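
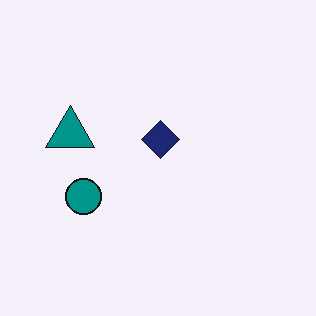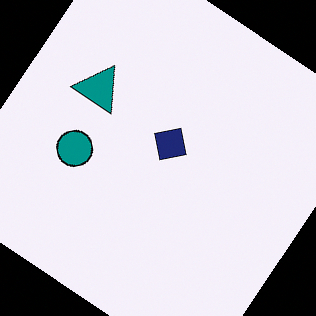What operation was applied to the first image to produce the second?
It was rotated clockwise by a large amount — several tens of degrees.

Every shape is tilted by the same angle and the image corners show triangular fill wedges — a whole-image rotation by a non-right angle.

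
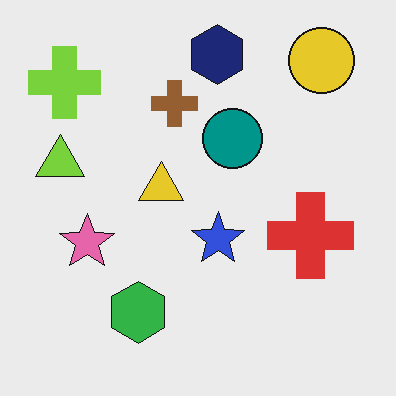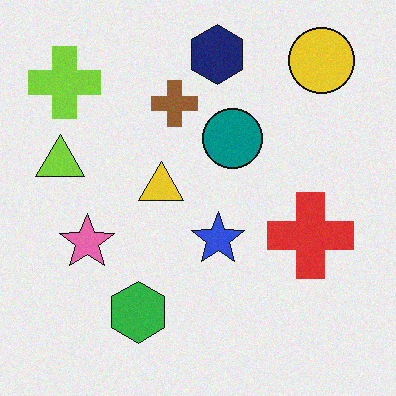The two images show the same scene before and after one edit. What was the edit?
This is the original image degraded with subtle gaussian noise.

Random speckle covers the whole image, including the flat background.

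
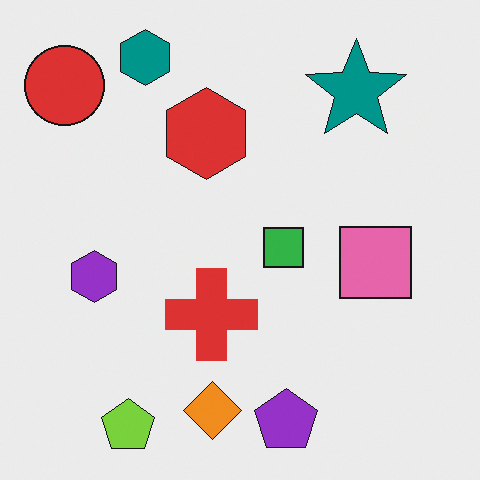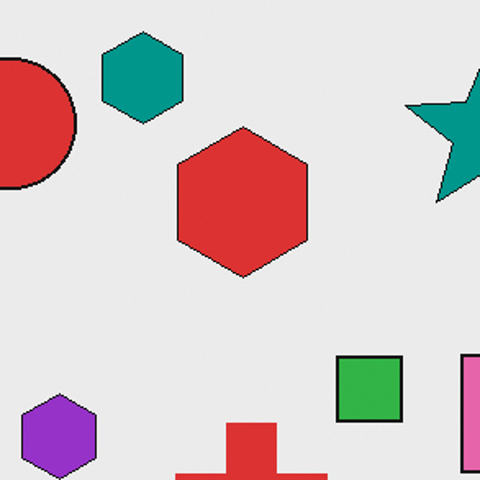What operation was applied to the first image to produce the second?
The second image is the first cropped to a noticeably smaller region and rescaled.

The visible shapes are larger and the field of view is narrower; shapes near the original edges may be partly or wholly outside the frame — a crop-and-rescale.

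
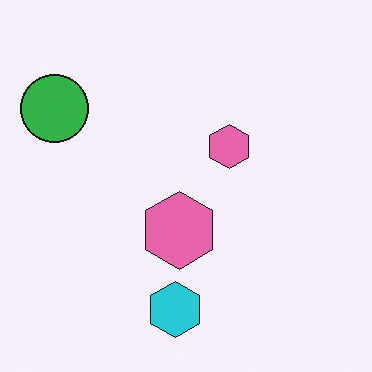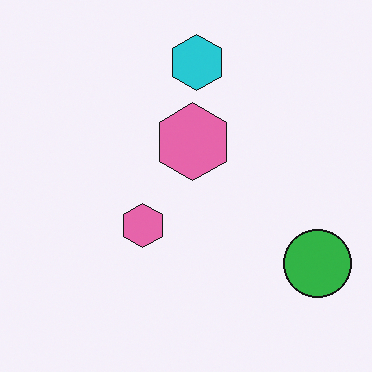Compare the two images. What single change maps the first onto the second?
The image was rotated 180°.

The green circle sits in the top-left of the first image and the bottom-right of the second — consistent with a whole-image 180° rotation.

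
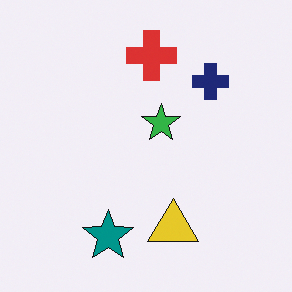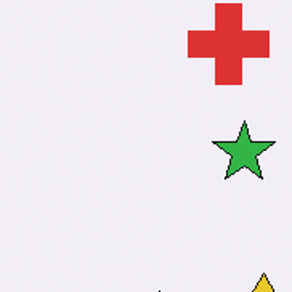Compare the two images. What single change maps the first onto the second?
Cropped to a modestly smaller region and rescaled.

The visible shapes are larger and the field of view is narrower; shapes near the original edges may be partly or wholly outside the frame — a crop-and-rescale.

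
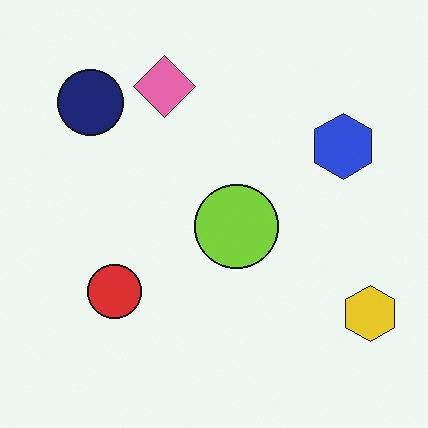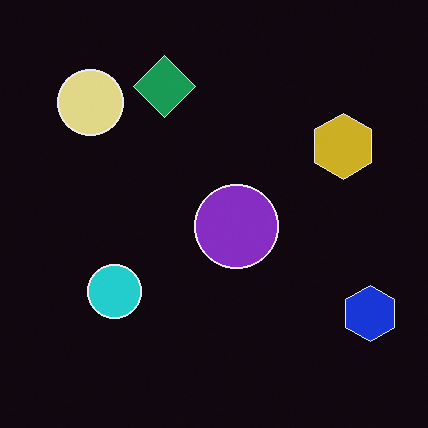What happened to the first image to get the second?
The image was color-inverted (negative).

The light background has become dark and every shape's color is its complement — a photographic negative.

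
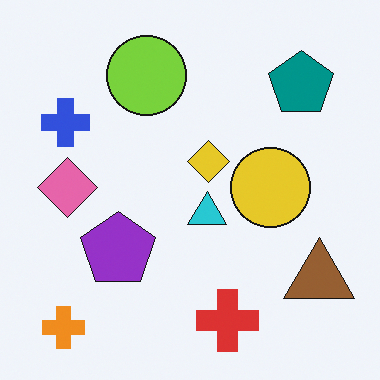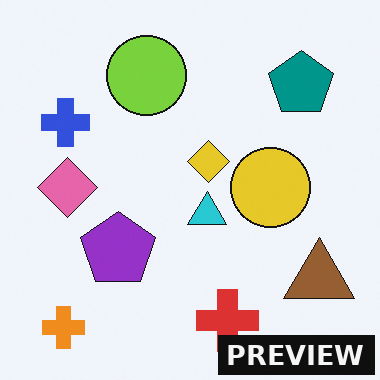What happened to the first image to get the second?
This is the original image watermarked with the text "PREVIEW" in the lower-right corner.

A dark label reading "PREVIEW" appears in the lower-right corner.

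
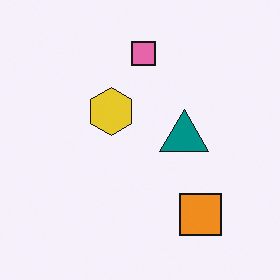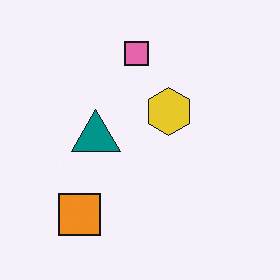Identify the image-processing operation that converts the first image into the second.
The second image is the first flipped horizontally (left ↔ right).

The orange square is in the bottom-right of the first image and the bottom-left of the second — shapes on opposite sides of the vertical midline have swapped in a mirror flip.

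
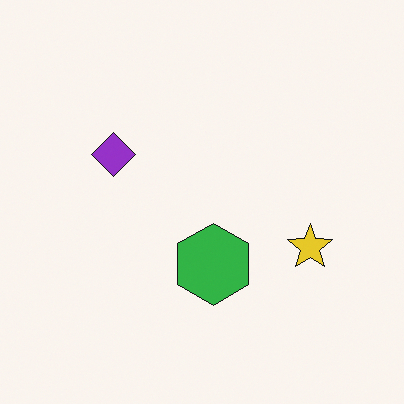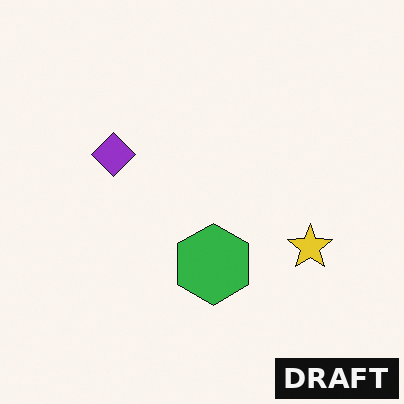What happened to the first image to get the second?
This is the original image watermarked with the text "DRAFT" in the lower-right corner.

A dark label reading "DRAFT" appears in the lower-right corner.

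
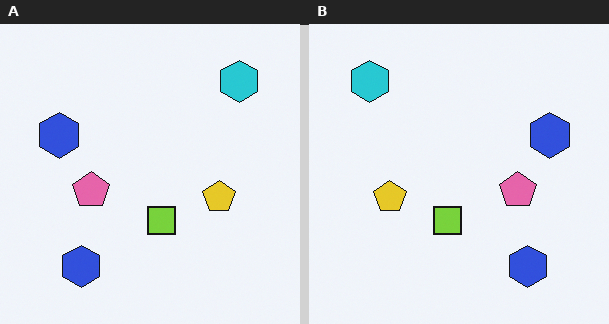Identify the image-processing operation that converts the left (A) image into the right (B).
Flipped horizontally (left ↔ right).

The cyan hexagon is in the top-right of the left (A) image and the top-left of the right (B) — shapes on opposite sides of the vertical midline have swapped in a mirror flip.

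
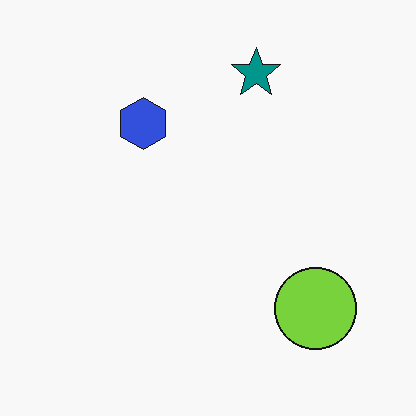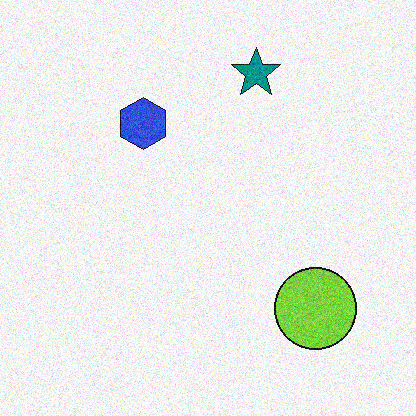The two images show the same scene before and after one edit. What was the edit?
This is the original image degraded with moderate additive noise.

Random speckle covers the whole image, including the flat background.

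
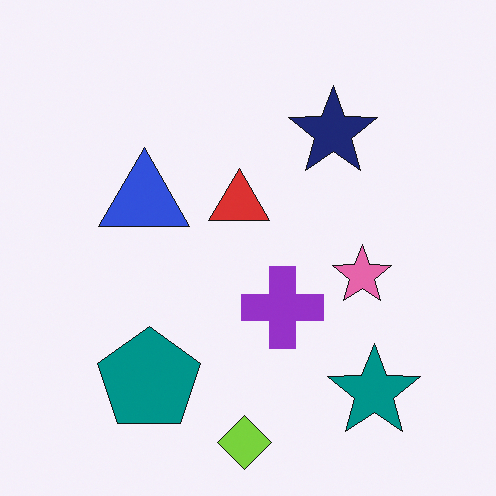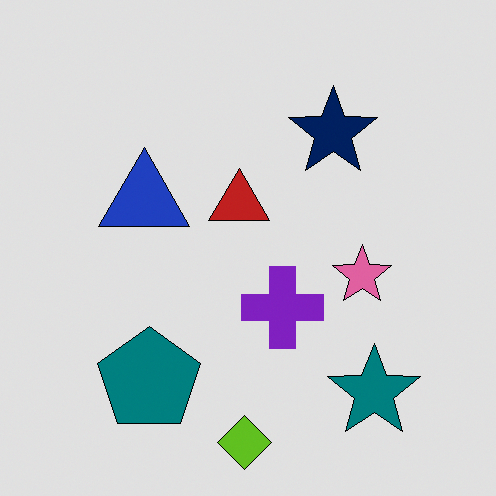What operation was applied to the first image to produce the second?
The second image is the first posterized to a reduced palette.

Each flat color has snapped to a coarser quantized level — most visibly, the near-white background has dropped to a flat grey.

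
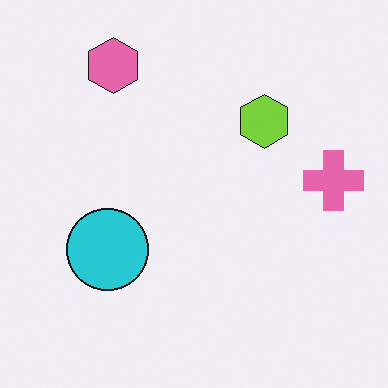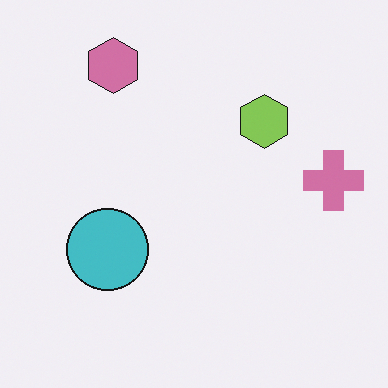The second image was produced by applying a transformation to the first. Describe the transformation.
This is the original image slightly desaturated.

All colors are more muted and greyish — a global saturation change.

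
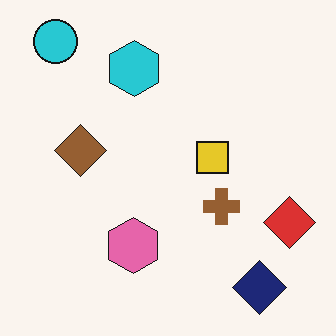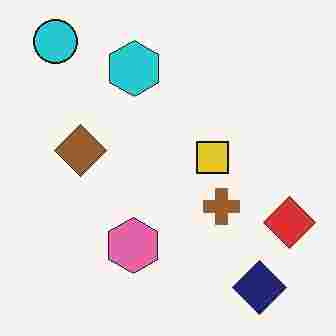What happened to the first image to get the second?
Heavily JPEG-compressed with obvious blocking artifacts.

Blocky 8×8 compression artifacts appear around shape edges and the flat background shows ringing — characteristic JPEG degradation.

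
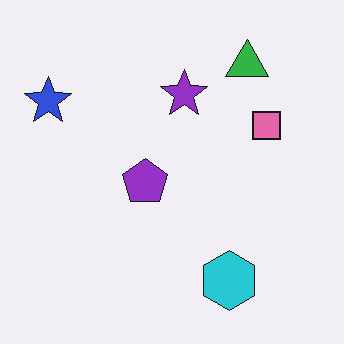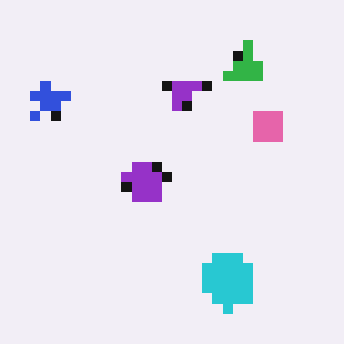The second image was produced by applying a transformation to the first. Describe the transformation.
The transformation is: heavily pixelated into large blocks.

Shapes are reduced to large square blocks; fine edges and outlines are lost — a downscale-then-upscale (mosaic) effect.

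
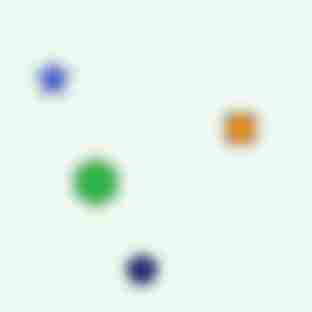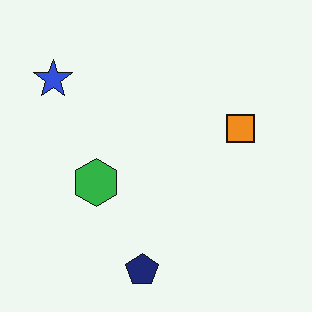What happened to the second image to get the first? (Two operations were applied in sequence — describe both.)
It was heavily blurred, then heavily JPEG-compressed with obvious blocking artifacts.

Shape edges and outlines are uniformly softened across the whole image. Blocky 8×8 compression artifacts appear around shape edges and the flat background shows ringing — characteristic JPEG degradation.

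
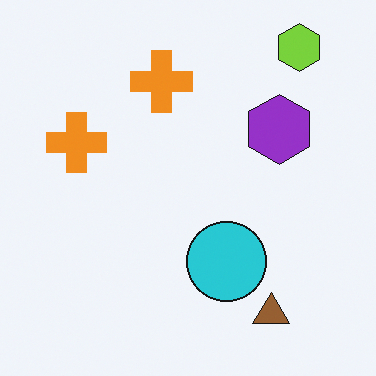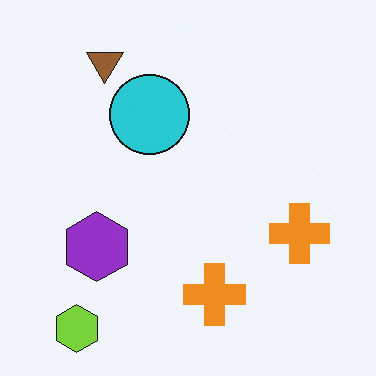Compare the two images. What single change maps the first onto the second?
This is the original image rotated 180°.

The lime hexagon sits in the top-right of the first image and the bottom-left of the second — consistent with a whole-image 180° rotation.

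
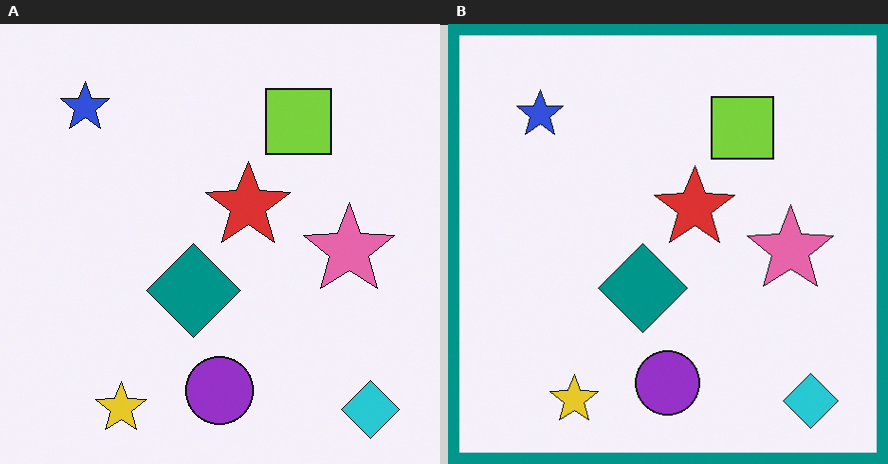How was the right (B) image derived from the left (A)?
The image was framed with a teal border.

A solid teal frame runs around the edge of the right (B) image, with the content slightly shrunk inside it.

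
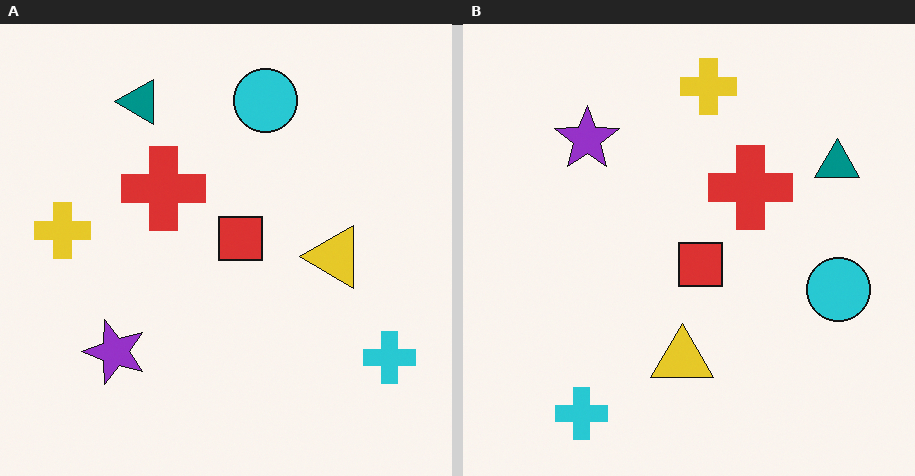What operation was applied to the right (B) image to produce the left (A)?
The transformation is: rotated 90° counter-clockwise.

The cyan cross sits in the bottom-left of the right (B) image and the bottom-right of the left (A) — consistent with a whole-image 90° counter-clockwise rotation.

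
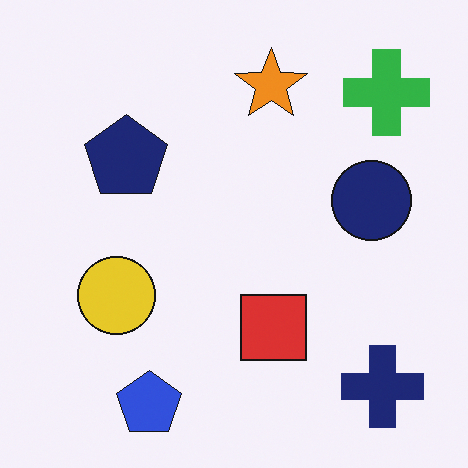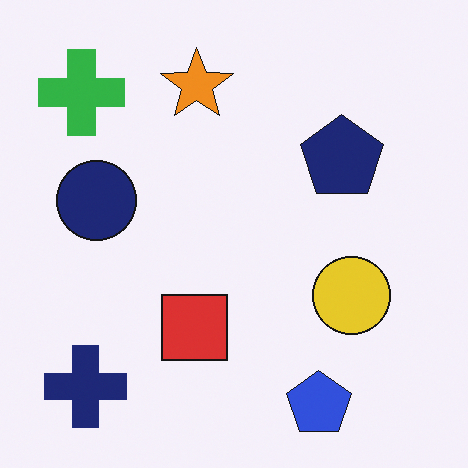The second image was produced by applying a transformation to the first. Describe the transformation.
It was flipped horizontally (left ↔ right).

The green cross is in the top-right of the first image and the top-left of the second — shapes on opposite sides of the vertical midline have swapped in a mirror flip.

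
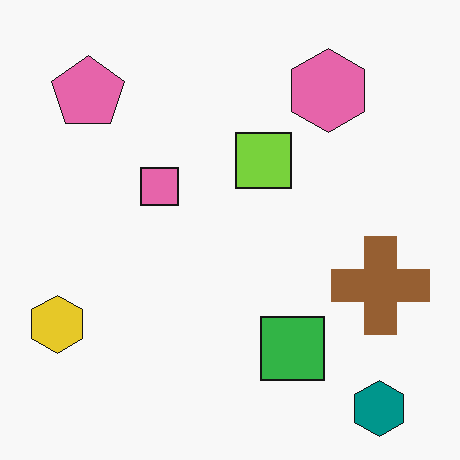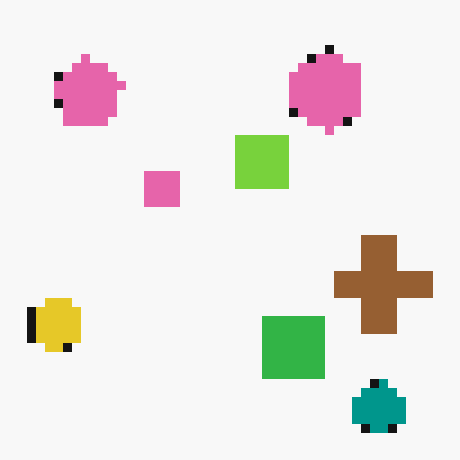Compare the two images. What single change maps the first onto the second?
It was coarsely pixelated.

Shapes are reduced to large square blocks; fine edges and outlines are lost — a downscale-then-upscale (mosaic) effect.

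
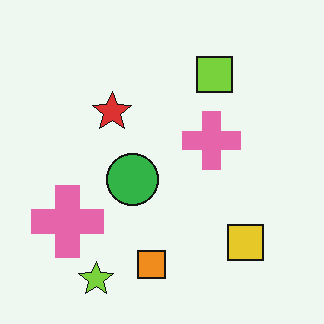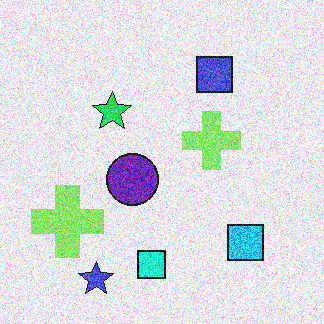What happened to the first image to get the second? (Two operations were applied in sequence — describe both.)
The image was degraded with strong gaussian noise, then hue-shifted by a moderate amount.

Random speckle covers the whole image, including the flat background. Every shape's color has rotated by the same amount around the hue wheel — a uniform hue shift.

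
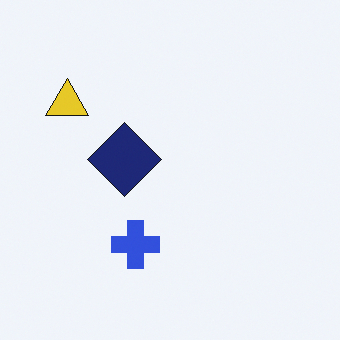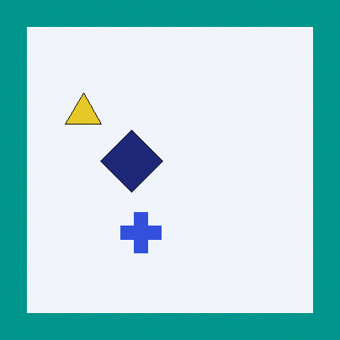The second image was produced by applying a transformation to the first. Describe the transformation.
The transformation is: framed with a teal border.

A solid teal frame runs around the edge of the second image, with the content slightly shrunk inside it.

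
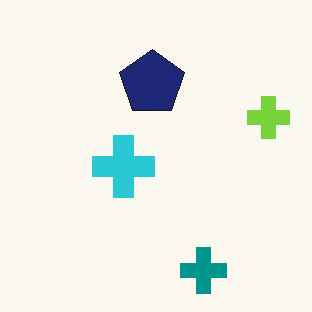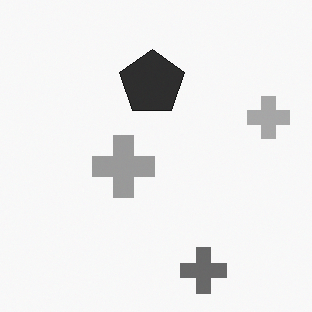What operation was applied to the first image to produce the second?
The transformation is: converted to grayscale.

All color is removed — every shape is now a shade of grey.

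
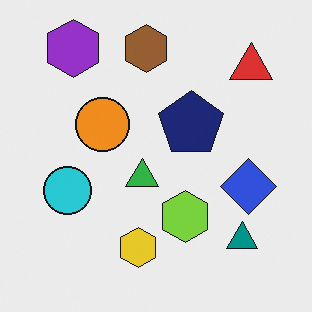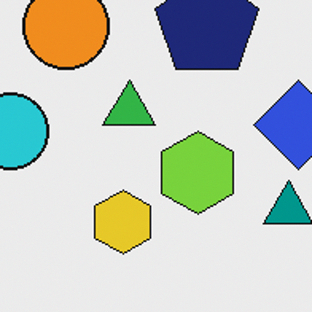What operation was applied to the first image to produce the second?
This is the original image cropped to a modestly smaller region and rescaled.

The visible shapes are larger and the field of view is narrower; shapes near the original edges may be partly or wholly outside the frame — a crop-and-rescale.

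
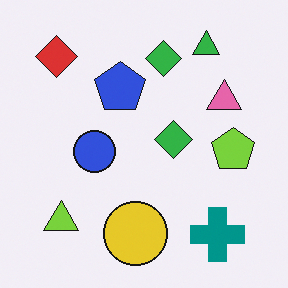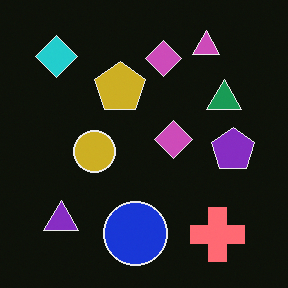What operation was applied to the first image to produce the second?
The transformation is: color-inverted (negative).

The light background has become dark and every shape's color is its complement — a photographic negative.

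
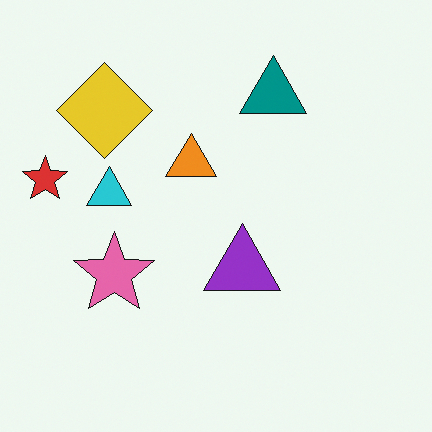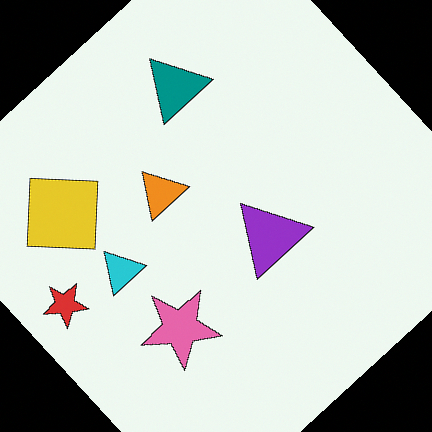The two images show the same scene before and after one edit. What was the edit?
Rotated counter-clockwise by a large amount — several tens of degrees.

Every shape is tilted by the same angle and the image corners show triangular fill wedges — a whole-image rotation by a non-right angle.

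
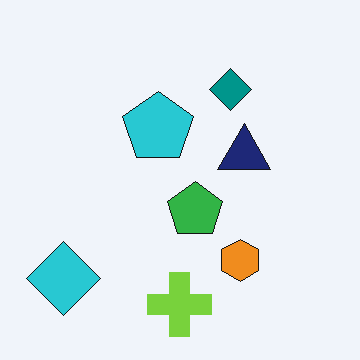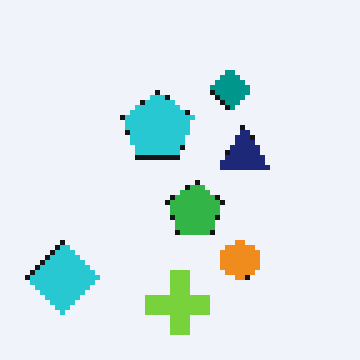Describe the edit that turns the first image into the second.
The image was mildly pixelated.

Shapes are reduced to large square blocks; fine edges and outlines are lost — a downscale-then-upscale (mosaic) effect.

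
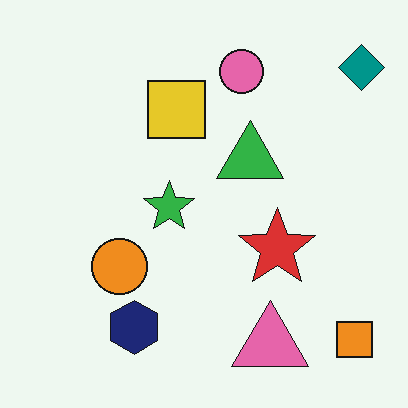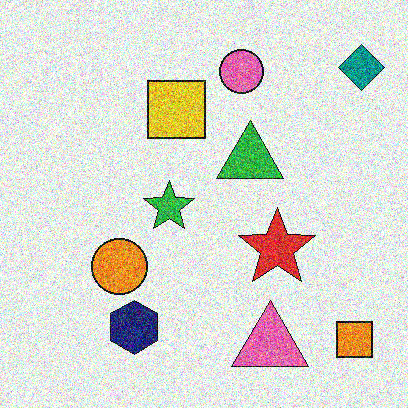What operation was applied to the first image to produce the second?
Degraded with strong gaussian noise.

Random speckle covers the whole image, including the flat background.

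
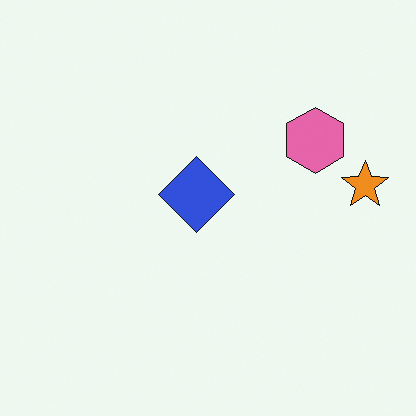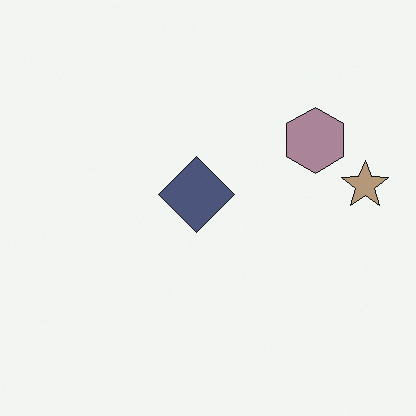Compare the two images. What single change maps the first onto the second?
The image was made much more muted (saturation change).

All colors are more muted and greyish — a global saturation change.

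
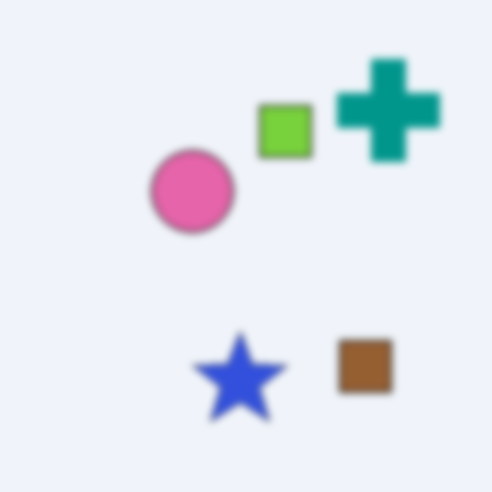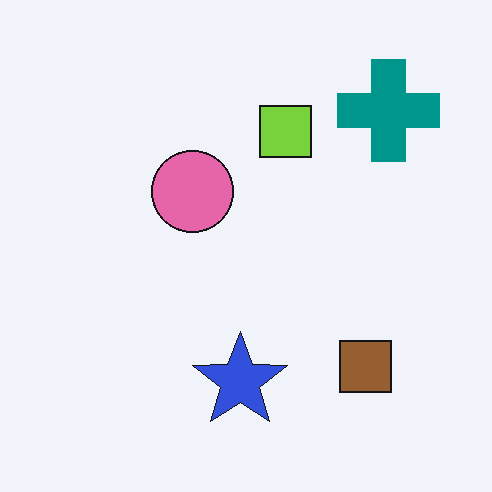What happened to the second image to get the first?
The image was moderately blurred.

Shape edges and outlines are uniformly softened across the whole image.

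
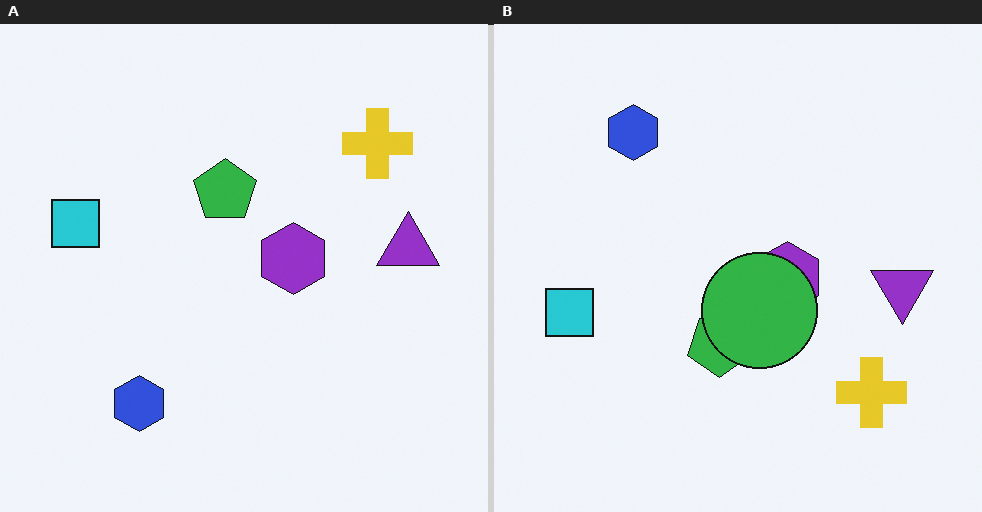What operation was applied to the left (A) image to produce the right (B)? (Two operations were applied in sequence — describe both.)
This is the original image flipped vertically (top ↔ bottom), then overlaid with an additional green circle.

The blue hexagon is in the bottom-left of the left (A) image and the top-left of the right (B) — shapes on opposite sides of the horizontal midline have swapped in a mirror flip. A green circle appears in the right (B) image that is absent from the left (A).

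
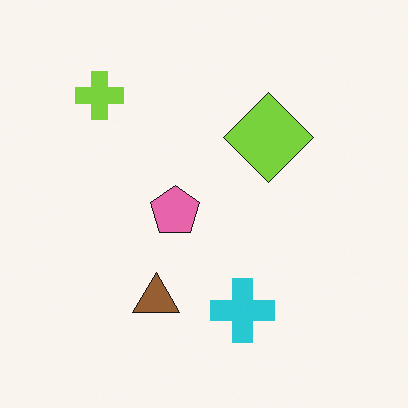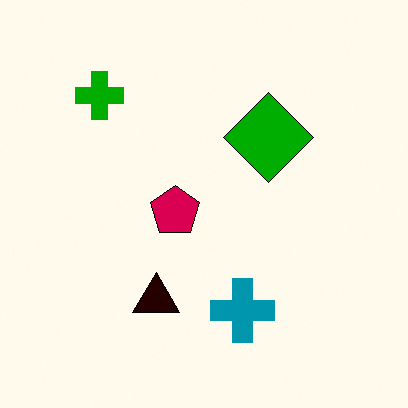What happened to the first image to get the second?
The image was boosted in contrast.

Tones are pushed away from mid-grey across the whole image — a global contrast change.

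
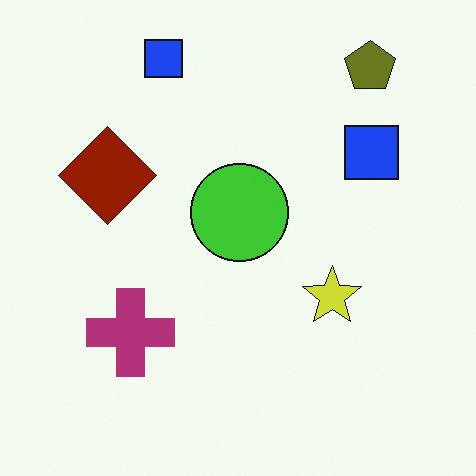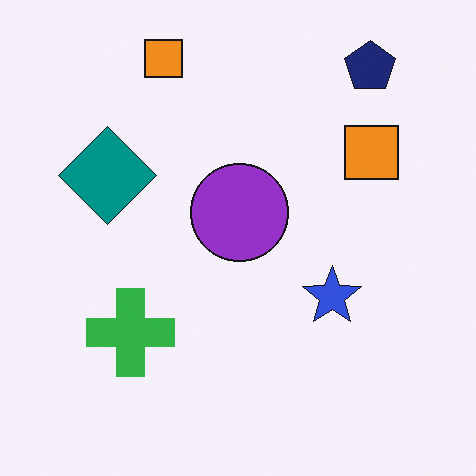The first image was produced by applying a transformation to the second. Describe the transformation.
The image was hue-shifted through roughly half the color wheel.

Every shape's color has rotated by the same amount around the hue wheel — a uniform hue shift.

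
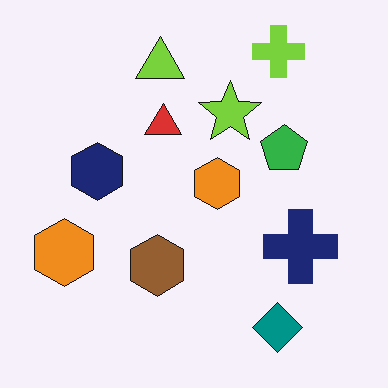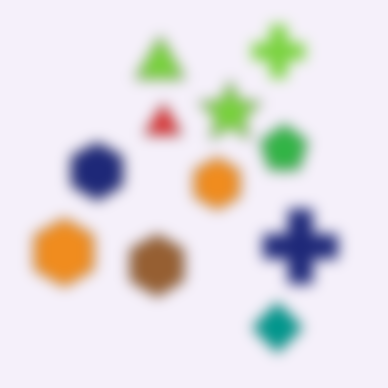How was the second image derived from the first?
It was strongly gaussian-blurred.

Shape edges and outlines are uniformly softened across the whole image.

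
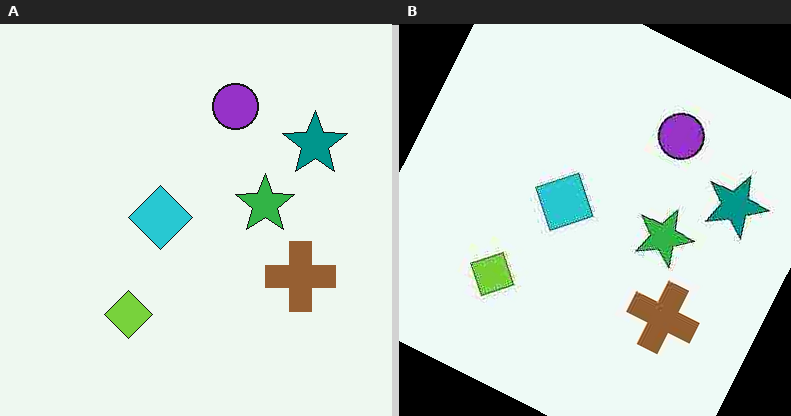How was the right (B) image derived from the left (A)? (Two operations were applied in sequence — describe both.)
It was heavily JPEG-compressed with obvious blocking artifacts, then rotated clockwise by a clearly visible amount.

Blocky 8×8 compression artifacts appear around shape edges and the flat background shows ringing — characteristic JPEG degradation. Every shape is tilted by the same angle and the image corners show triangular fill wedges — a whole-image rotation by a non-right angle.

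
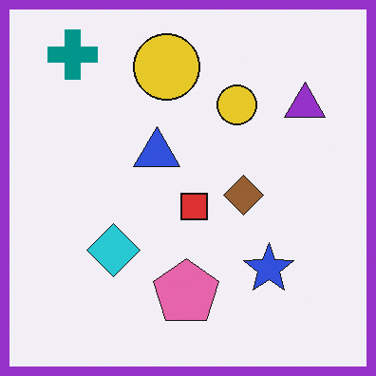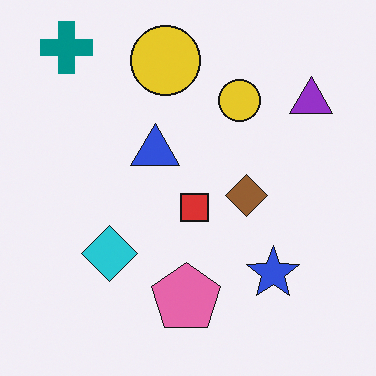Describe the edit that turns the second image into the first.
The transformation is: framed with a purple border.

A solid purple frame runs around the edge of the first image, with the content slightly shrunk inside it.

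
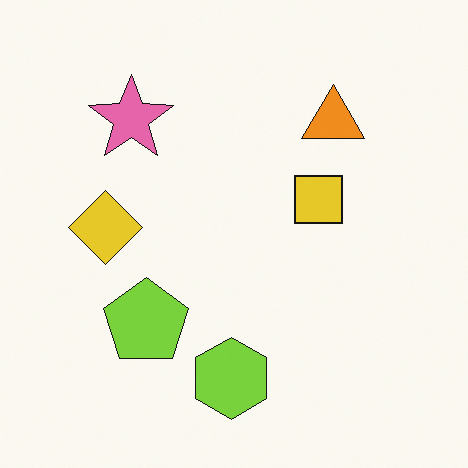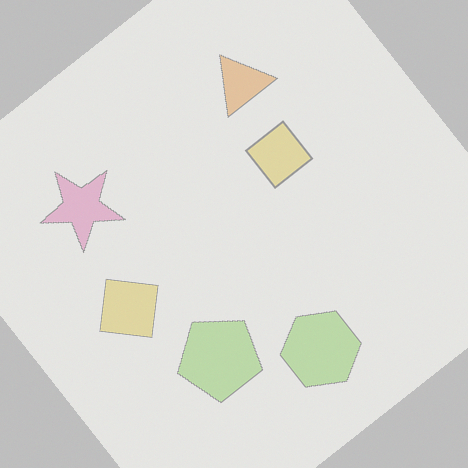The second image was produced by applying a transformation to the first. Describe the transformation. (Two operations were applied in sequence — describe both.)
This is the original image rotated counter-clockwise by a large amount — several tens of degrees, then given much lower contrast.

Every shape is tilted by the same angle and the image corners show triangular fill wedges — a whole-image rotation by a non-right angle. Tones are pushed toward mid-grey across the whole image — a global contrast change.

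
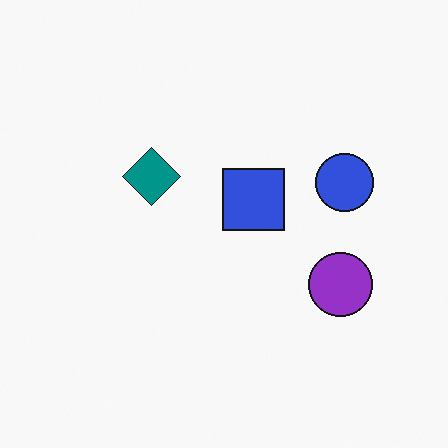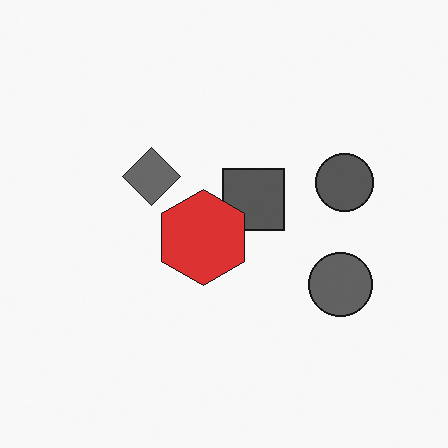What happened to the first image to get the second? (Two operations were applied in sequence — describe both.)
It was converted to grayscale, then overlaid with an additional red hexagon.

All color is removed — every shape is now a shade of grey. A red hexagon appears in the second image that is absent from the first.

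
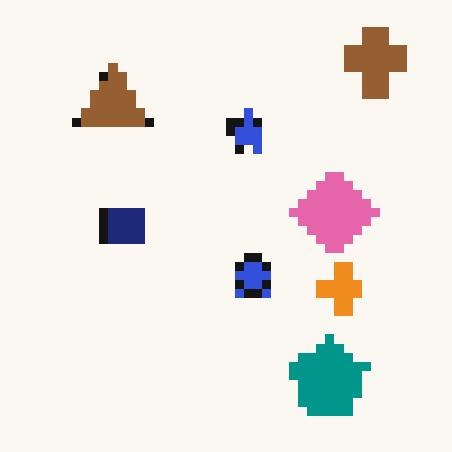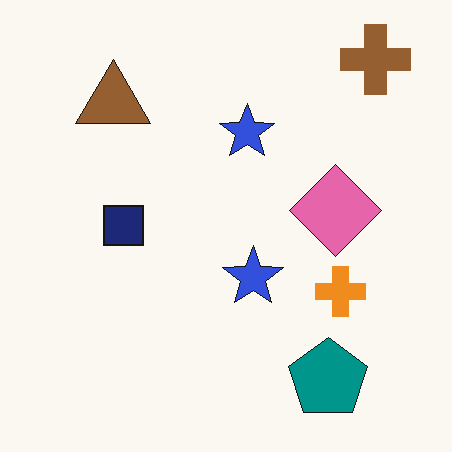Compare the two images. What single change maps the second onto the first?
It was heavily pixelated into large blocks.

Shapes are reduced to large square blocks; fine edges and outlines are lost — a downscale-then-upscale (mosaic) effect.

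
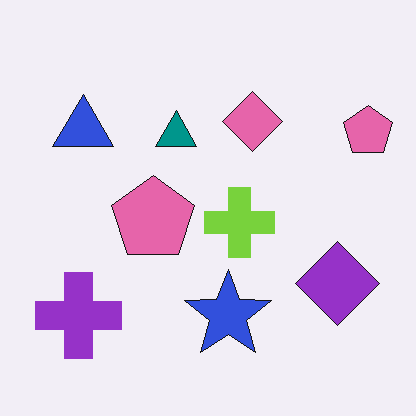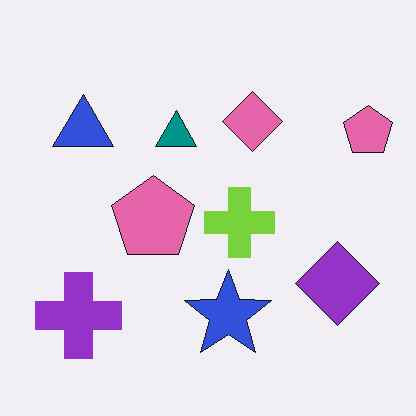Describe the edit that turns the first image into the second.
This is the original image JPEG-compressed with visible artifacts.

Blocky 8×8 compression artifacts appear around shape edges and the flat background shows ringing — characteristic JPEG degradation.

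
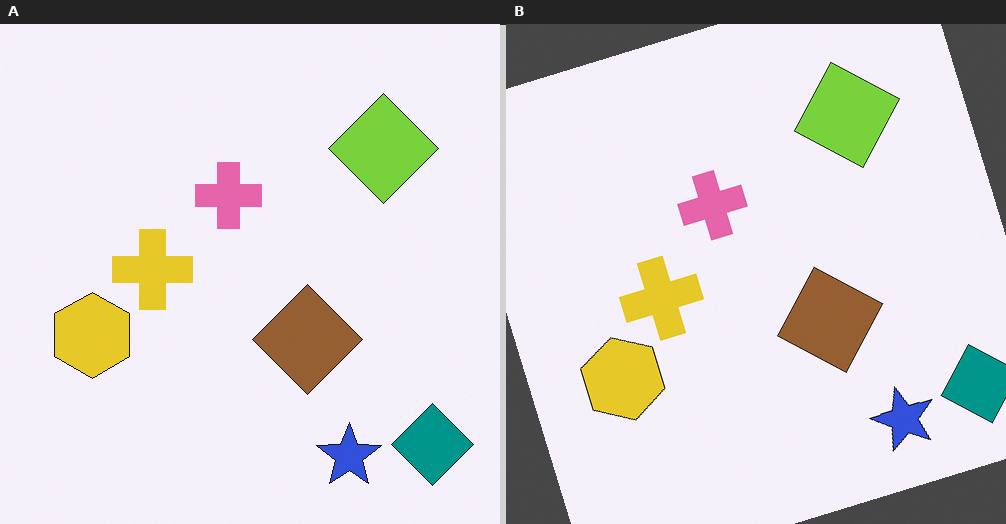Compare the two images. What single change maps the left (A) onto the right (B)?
The right (B) image is the left (A) rotated counter-clockwise by a moderate amount.

Every shape is tilted by the same angle and the image corners show triangular fill wedges — a whole-image rotation by a non-right angle.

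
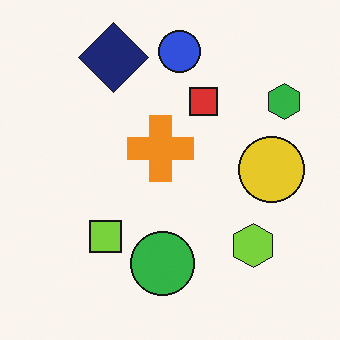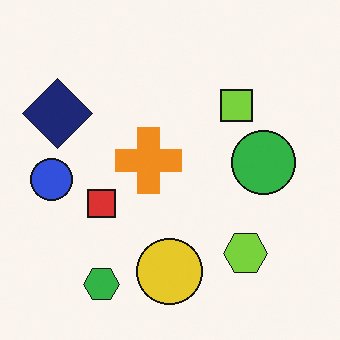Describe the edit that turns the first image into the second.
The transformation is: transposed (reflected across the top-left ↔ bottom-right diagonal).

Shapes have swapped their row and column positions — what was in the top-right is now in the bottom-left — a diagonal reflection.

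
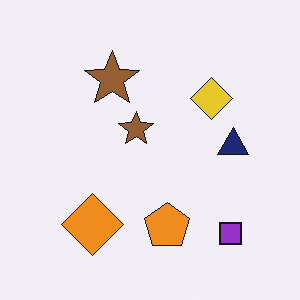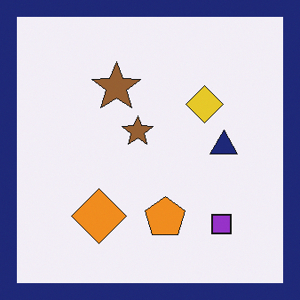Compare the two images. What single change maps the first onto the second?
Framed with a navy border.

A solid navy frame runs around the edge of the second image, with the content slightly shrunk inside it.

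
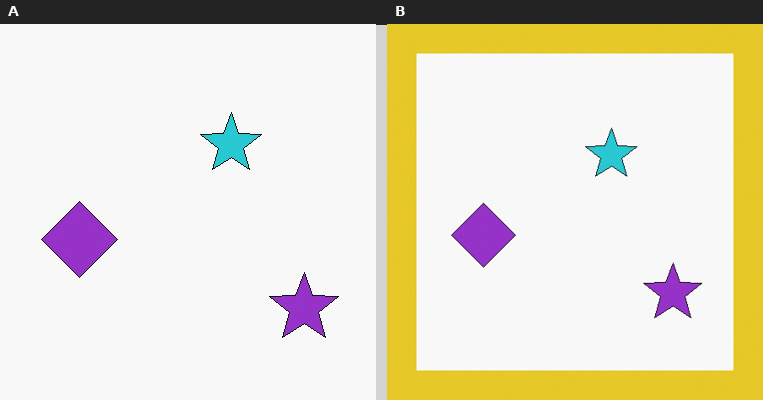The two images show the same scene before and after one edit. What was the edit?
The image was framed with a yellow border.

A solid yellow frame runs around the edge of the right (B) image, with the content slightly shrunk inside it.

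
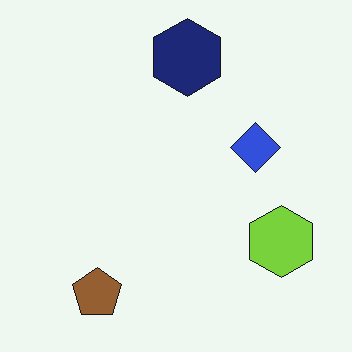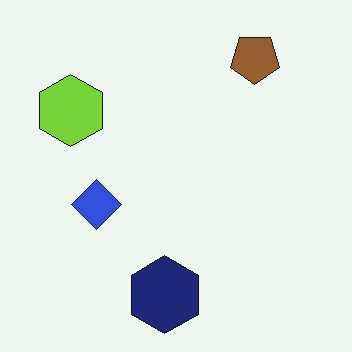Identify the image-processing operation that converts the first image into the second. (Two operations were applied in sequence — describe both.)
The transformation is: rotated 180°, then JPEG-compressed with visible artifacts.

The brown pentagon sits in the bottom-left of the first image and the top-right of the second — consistent with a whole-image 180° rotation. Blocky 8×8 compression artifacts appear around shape edges and the flat background shows ringing — characteristic JPEG degradation.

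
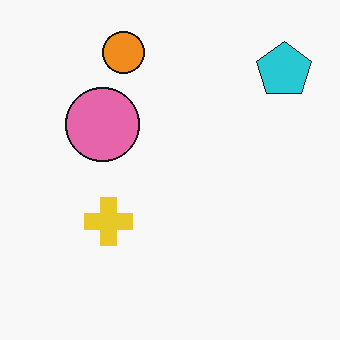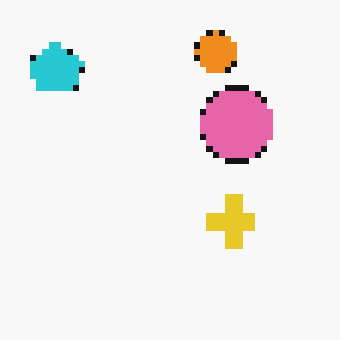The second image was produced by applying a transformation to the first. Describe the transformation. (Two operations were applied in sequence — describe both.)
Flipped horizontally (left ↔ right), then moderately pixelated.

The cyan pentagon is in the top-right of the first image and the top-left of the second — shapes on opposite sides of the vertical midline have swapped in a mirror flip. Shapes are reduced to large square blocks; fine edges and outlines are lost — a downscale-then-upscale (mosaic) effect.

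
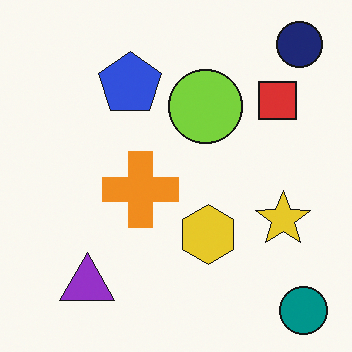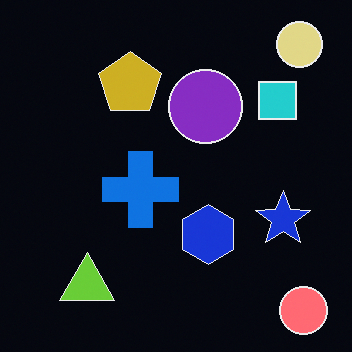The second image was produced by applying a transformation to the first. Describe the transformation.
Color-inverted (negative).

The light background has become dark and every shape's color is its complement — a photographic negative.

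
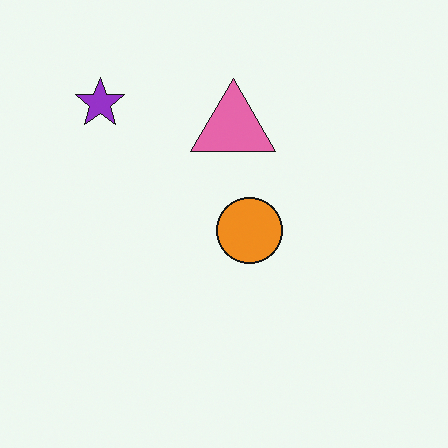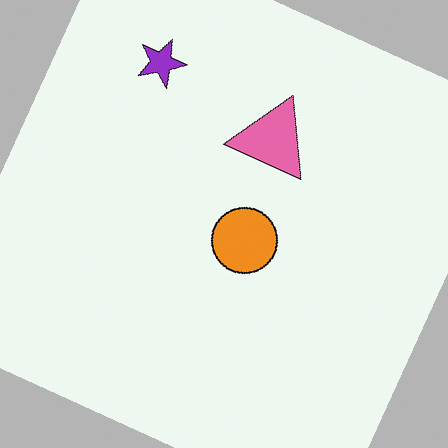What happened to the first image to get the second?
The image was rotated clockwise by a clearly visible amount.

Every shape is tilted by the same angle and the image corners show triangular fill wedges — a whole-image rotation by a non-right angle.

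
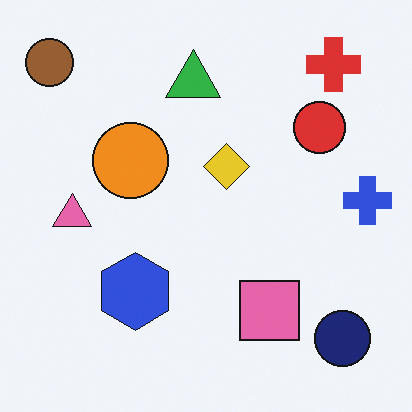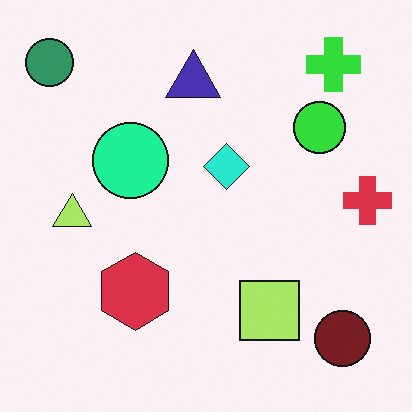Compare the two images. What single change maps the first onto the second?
The second image is the first hue-shifted by a moderate amount.

Every shape's color has rotated by the same amount around the hue wheel — a uniform hue shift.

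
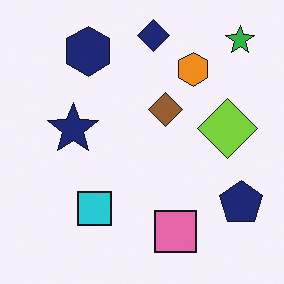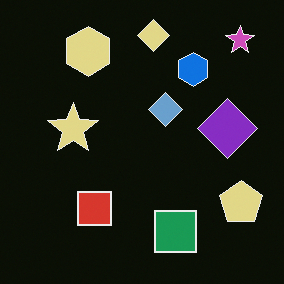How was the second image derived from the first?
This is the original image color-inverted (negative).

The light background has become dark and every shape's color is its complement — a photographic negative.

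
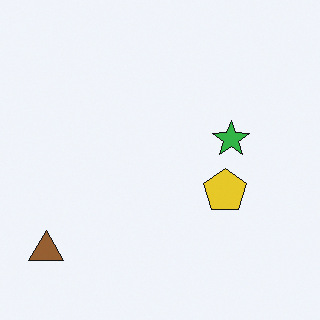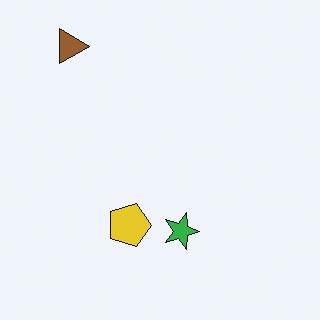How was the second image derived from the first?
The transformation is: rotated 90° clockwise.

The brown triangle sits in the bottom-left of the first image and the top-left of the second — consistent with a whole-image 90° clockwise rotation.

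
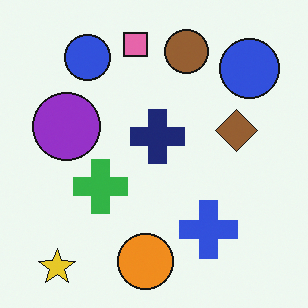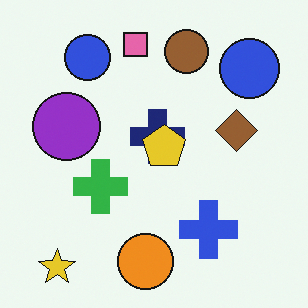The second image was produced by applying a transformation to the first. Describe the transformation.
The image was overlaid with an additional yellow pentagon.

A yellow pentagon appears in the second image that is absent from the first.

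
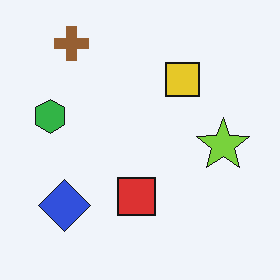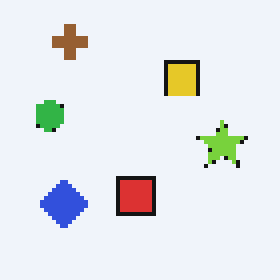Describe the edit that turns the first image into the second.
The second image is the first lightly pixelated (a mild mosaic effect).

Shapes are reduced to large square blocks; fine edges and outlines are lost — a downscale-then-upscale (mosaic) effect.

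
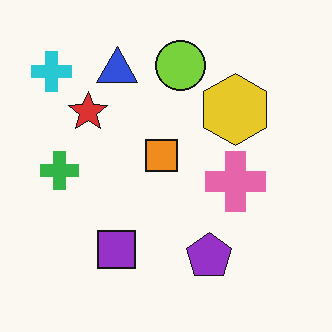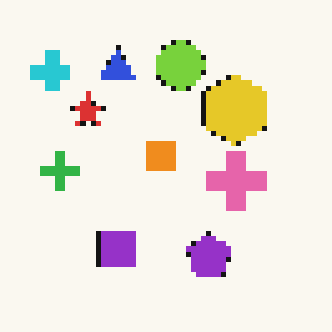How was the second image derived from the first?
Lightly pixelated (a mild mosaic effect).

Shapes are reduced to large square blocks; fine edges and outlines are lost — a downscale-then-upscale (mosaic) effect.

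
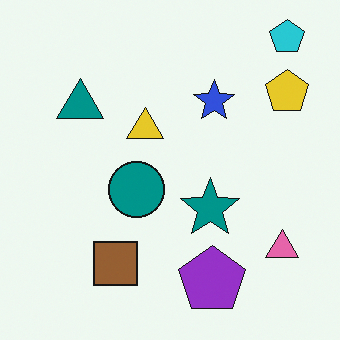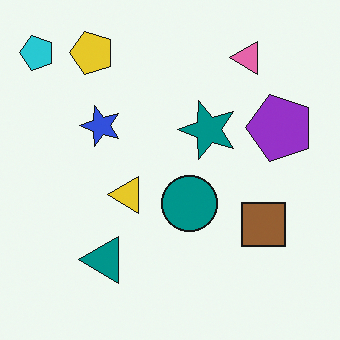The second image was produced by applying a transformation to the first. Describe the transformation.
The transformation is: rotated 90° counter-clockwise.

The cyan pentagon sits in the top-right of the first image and the top-left of the second — consistent with a whole-image 90° counter-clockwise rotation.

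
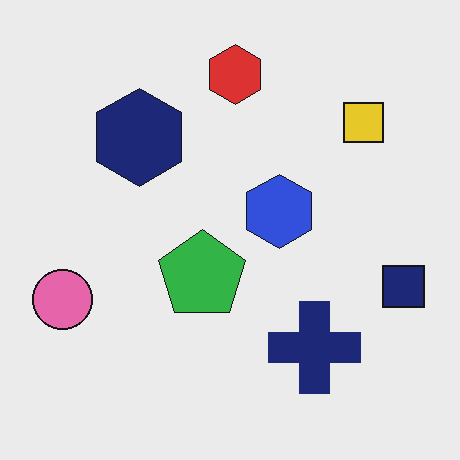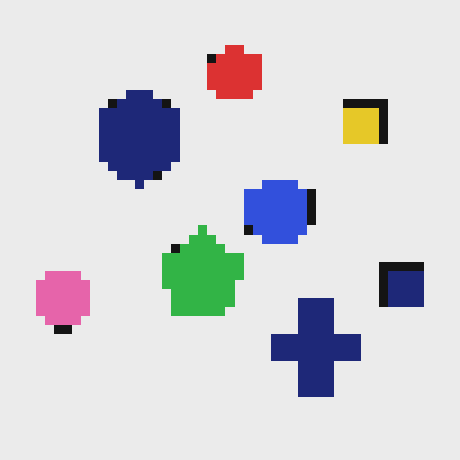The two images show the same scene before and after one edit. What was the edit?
The transformation is: coarsely pixelated.

Shapes are reduced to large square blocks; fine edges and outlines are lost — a downscale-then-upscale (mosaic) effect.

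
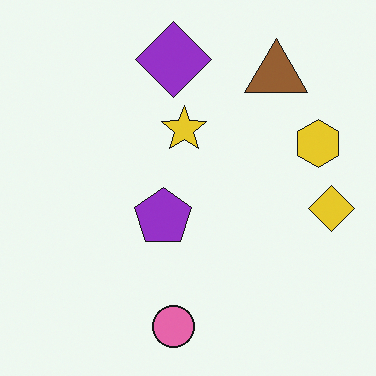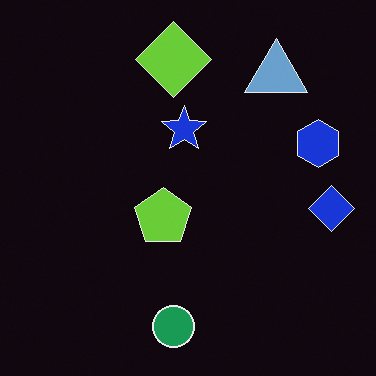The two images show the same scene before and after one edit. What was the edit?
The image was color-inverted (negative).

The light background has become dark and every shape's color is its complement — a photographic negative.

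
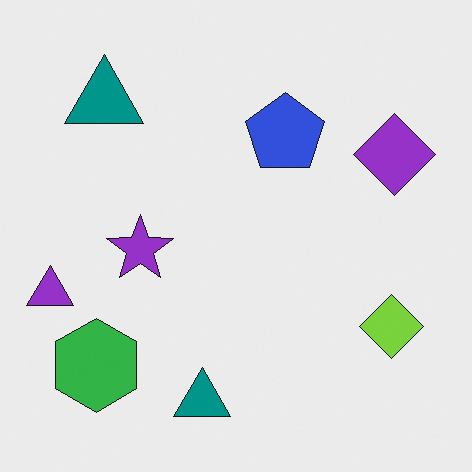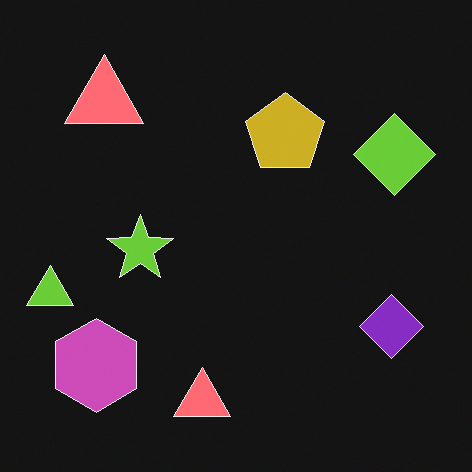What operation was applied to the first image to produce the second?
It was color-inverted (negative).

The light background has become dark and every shape's color is its complement — a photographic negative.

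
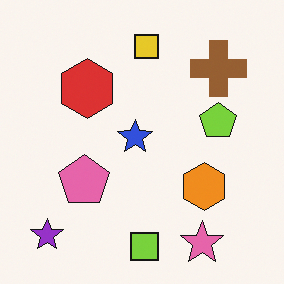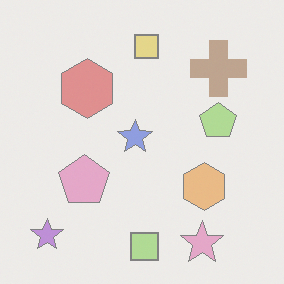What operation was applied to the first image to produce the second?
This is the original image given much lower contrast.

Tones are pushed toward mid-grey across the whole image — a global contrast change.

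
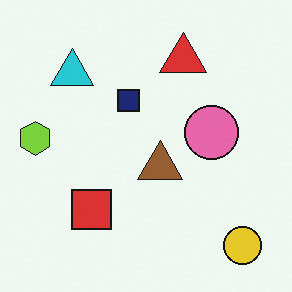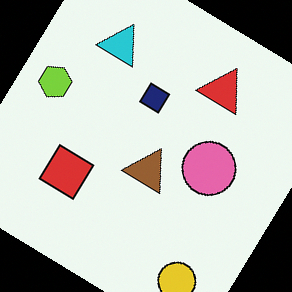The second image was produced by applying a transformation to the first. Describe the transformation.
It was rotated clockwise by a large amount — several tens of degrees.

Every shape is tilted by the same angle and the image corners show triangular fill wedges — a whole-image rotation by a non-right angle.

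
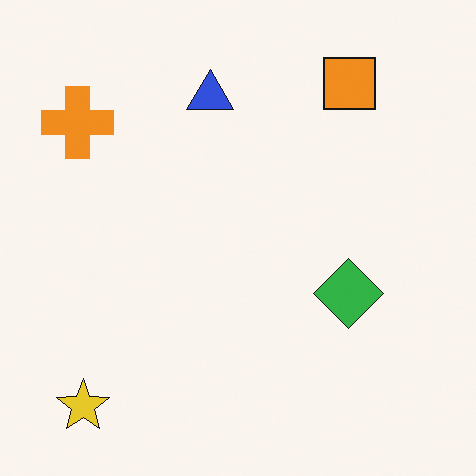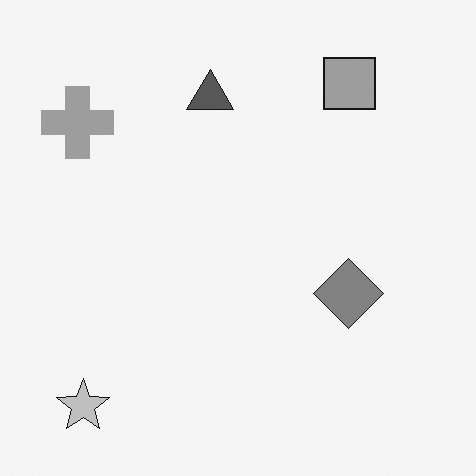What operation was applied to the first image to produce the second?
The image was converted to grayscale.

All color is removed — every shape is now a shade of grey.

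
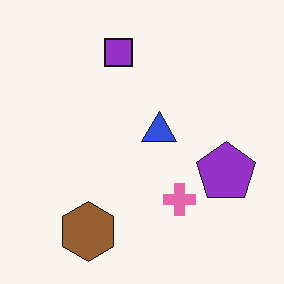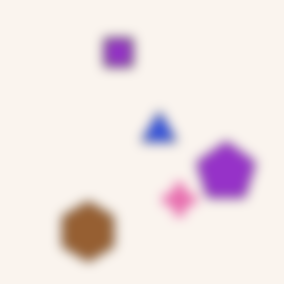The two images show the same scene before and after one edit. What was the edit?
This is the original image heavily blurred.

Shape edges and outlines are uniformly softened across the whole image.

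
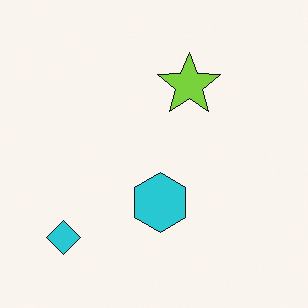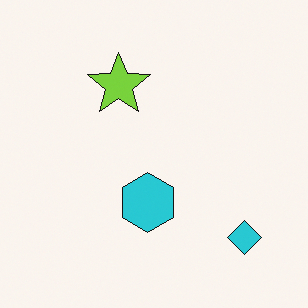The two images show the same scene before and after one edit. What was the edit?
The transformation is: flipped horizontally (left ↔ right).

The cyan diamond is in the bottom-left of the first image and the bottom-right of the second — shapes on opposite sides of the vertical midline have swapped in a mirror flip.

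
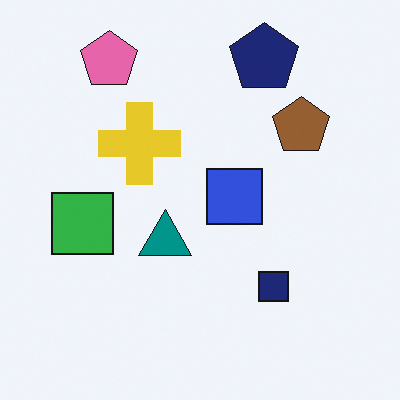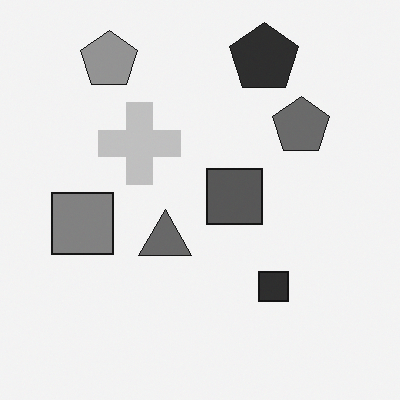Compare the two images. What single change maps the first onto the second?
The second image is the first converted to grayscale.

All color is removed — every shape is now a shade of grey.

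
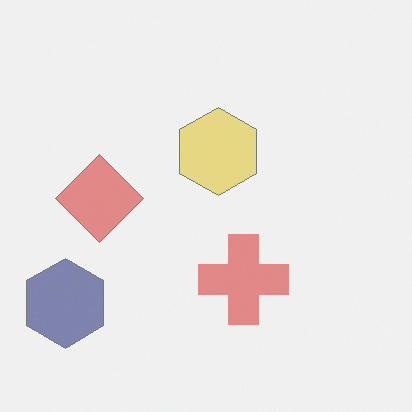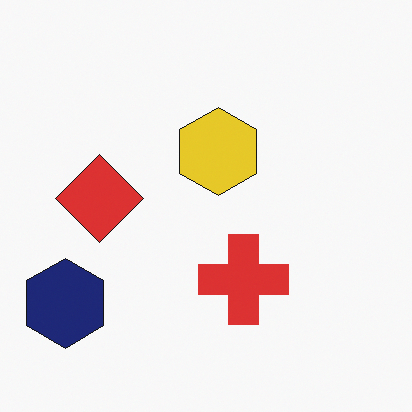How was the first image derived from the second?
It was washed out (contrast reduced).

Tones are pushed toward mid-grey across the whole image — a global contrast change.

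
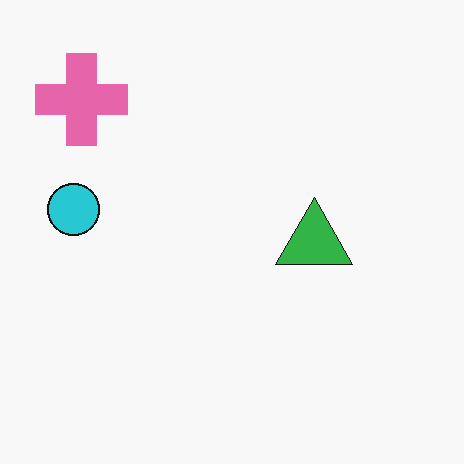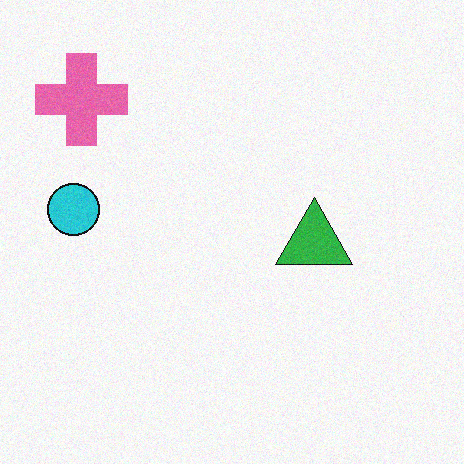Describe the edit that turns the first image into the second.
The image was degraded with subtle gaussian noise.

Random speckle covers the whole image, including the flat background.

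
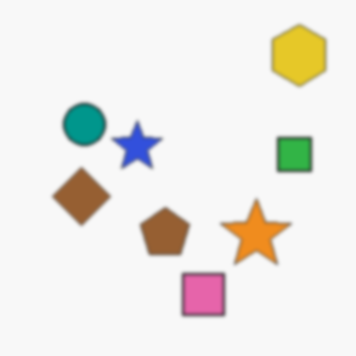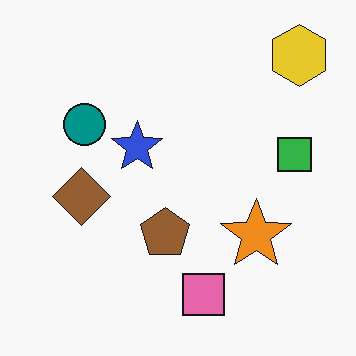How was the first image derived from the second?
It was given a subtle gaussian blur.

Shape edges and outlines are uniformly softened across the whole image.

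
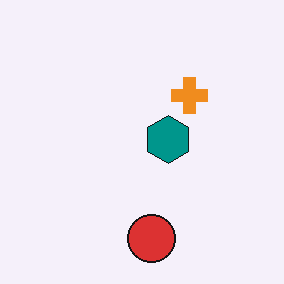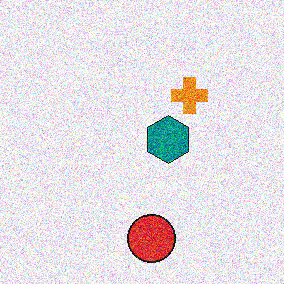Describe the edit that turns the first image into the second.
This is the original image degraded with a thick layer of grain.

Random speckle covers the whole image, including the flat background.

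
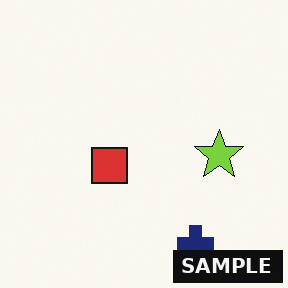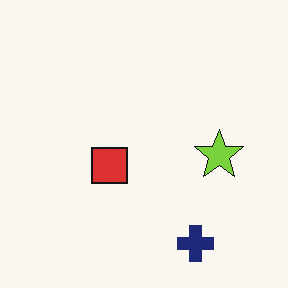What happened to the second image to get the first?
It was watermarked with the text "SAMPLE" in the lower-right corner.

A dark label reading "SAMPLE" appears in the lower-right corner.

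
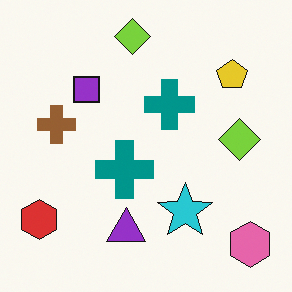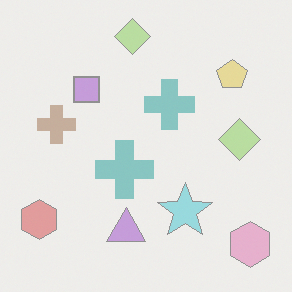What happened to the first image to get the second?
Washed out (contrast reduced).

Tones are pushed toward mid-grey across the whole image — a global contrast change.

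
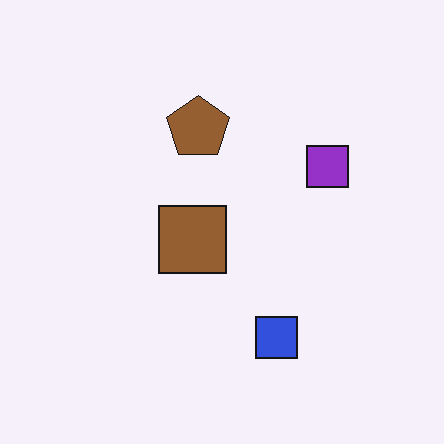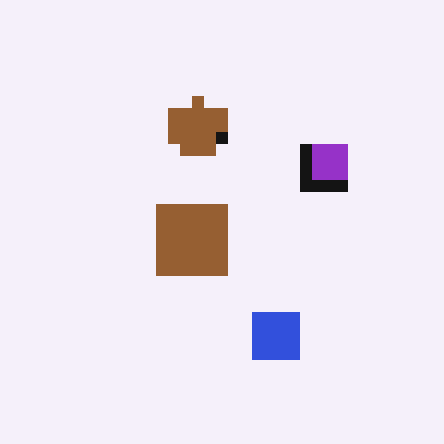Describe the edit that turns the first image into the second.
Heavily pixelated into large blocks.

Shapes are reduced to large square blocks; fine edges and outlines are lost — a downscale-then-upscale (mosaic) effect.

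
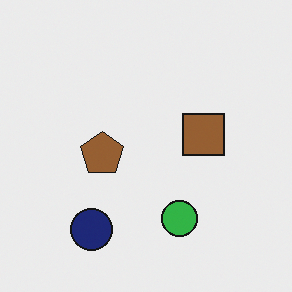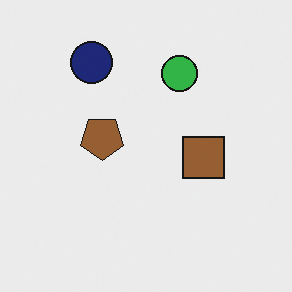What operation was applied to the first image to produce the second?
The transformation is: flipped vertically (top ↔ bottom).

The navy circle is in the bottom-left of the first image and the top-left of the second — shapes on opposite sides of the horizontal midline have swapped in a mirror flip.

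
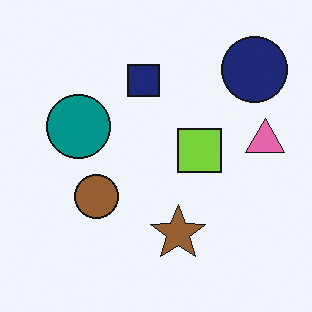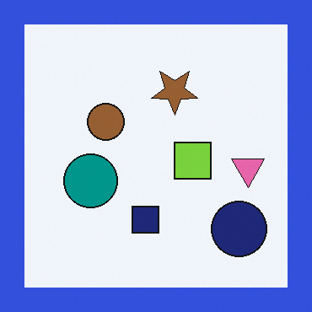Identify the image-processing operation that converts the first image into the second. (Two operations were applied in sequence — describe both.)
The transformation is: flipped vertically (top ↔ bottom), then framed with a blue border.

The navy circle is in the top-right of the first image and the bottom-right of the second — shapes on opposite sides of the horizontal midline have swapped in a mirror flip. A solid blue frame runs around the edge of the second image, with the content slightly shrunk inside it.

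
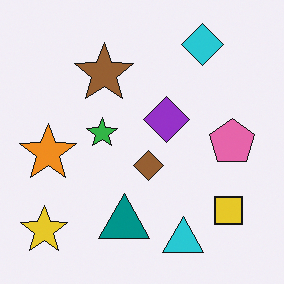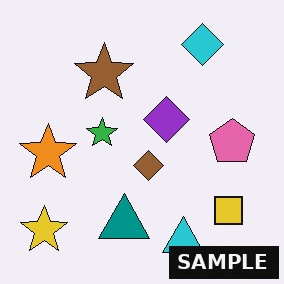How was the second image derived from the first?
The second image is the first watermarked with the text "SAMPLE" in the lower-right corner.

A dark label reading "SAMPLE" appears in the lower-right corner.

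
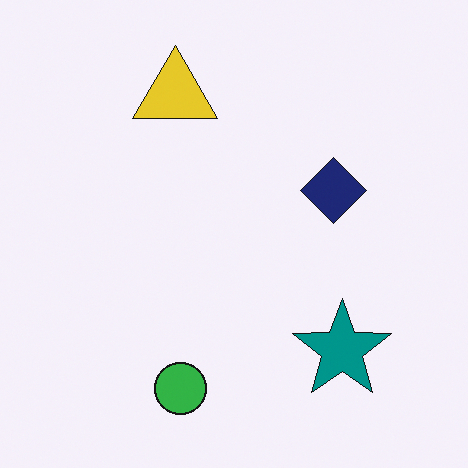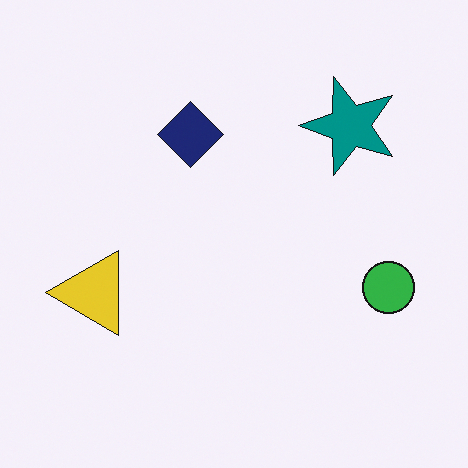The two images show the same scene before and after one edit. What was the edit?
Rotated 90° counter-clockwise.

The green circle sits in the bottom of the first image and the right of the second — consistent with a whole-image 90° counter-clockwise rotation.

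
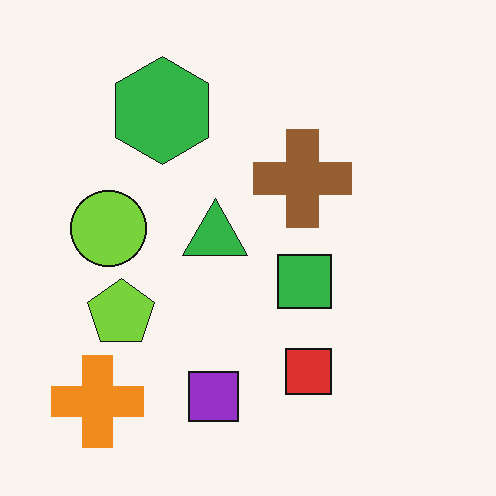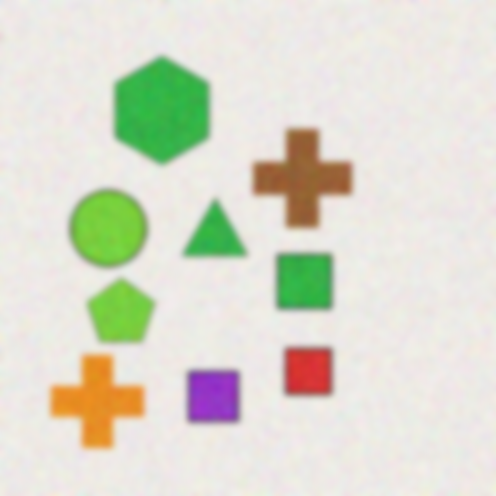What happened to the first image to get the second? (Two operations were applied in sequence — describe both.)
The transformation is: degraded with strong gaussian noise, then noticeably gaussian-blurred.

Random speckle covers the whole image, including the flat background. Shape edges and outlines are uniformly softened across the whole image.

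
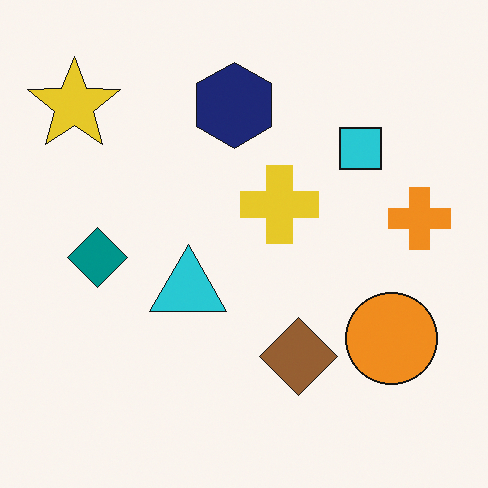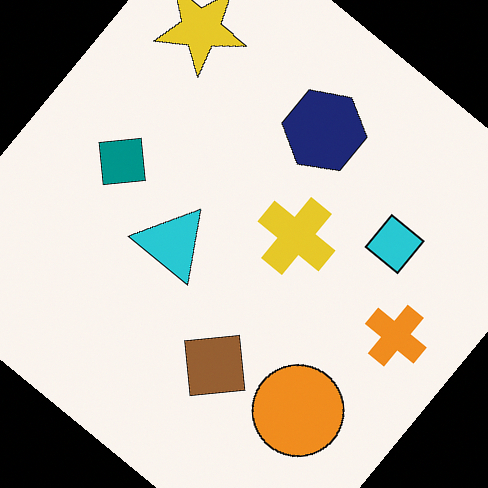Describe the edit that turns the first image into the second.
Rotated clockwise by a large amount — several tens of degrees.

Every shape is tilted by the same angle and the image corners show triangular fill wedges — a whole-image rotation by a non-right angle.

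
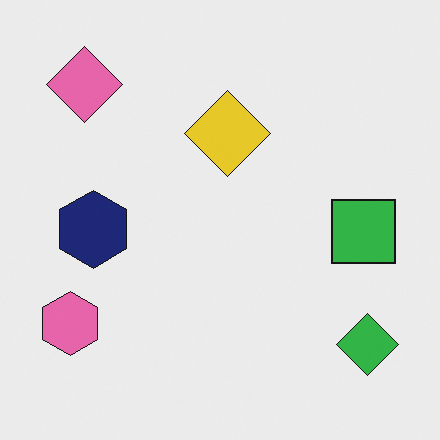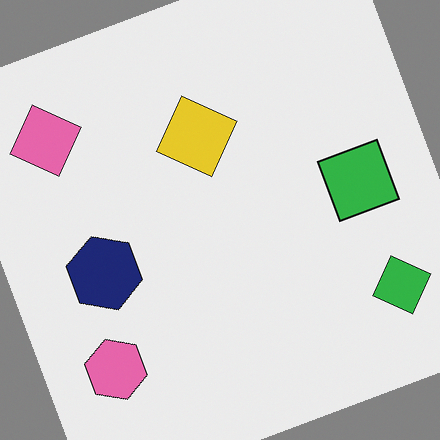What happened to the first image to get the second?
It was rotated counter-clockwise by a clearly visible amount.

Every shape is tilted by the same angle and the image corners show triangular fill wedges — a whole-image rotation by a non-right angle.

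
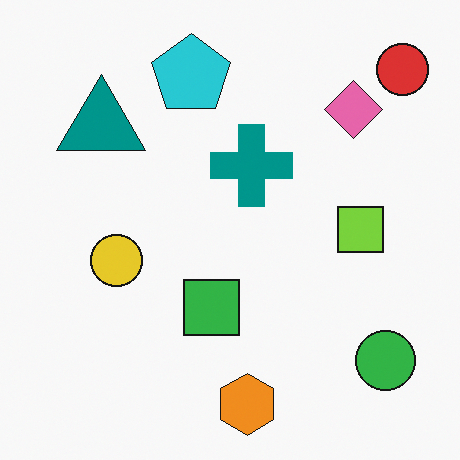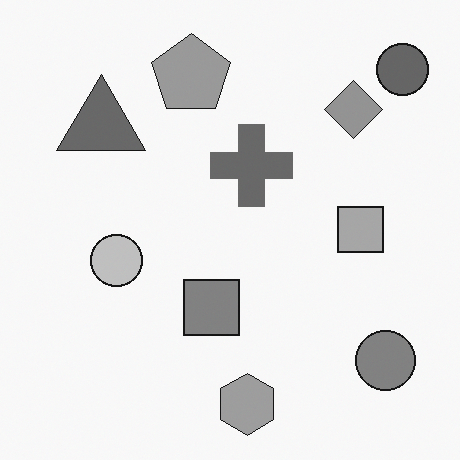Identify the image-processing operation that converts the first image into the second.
The second image is the first converted to grayscale.

All color is removed — every shape is now a shade of grey.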